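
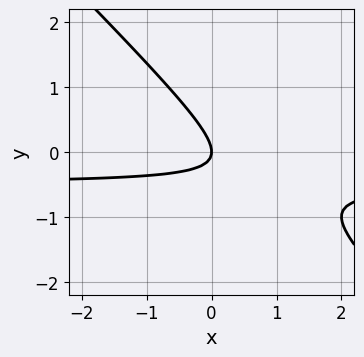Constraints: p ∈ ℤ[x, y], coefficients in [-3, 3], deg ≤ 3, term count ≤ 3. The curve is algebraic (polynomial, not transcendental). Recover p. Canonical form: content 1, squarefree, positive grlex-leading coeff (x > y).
(a) The degree is 2 — a generic line meets the curve in up to 2 points.
(b) Reading off the gridlines: it meets the y-axis at y = 0 (among the integer gridlines); one x-axis crossing is at x = 0.
(c) Fitting integer coefficients to these (and the overall shape) gives p.

2*x*y + 2*y^2 + x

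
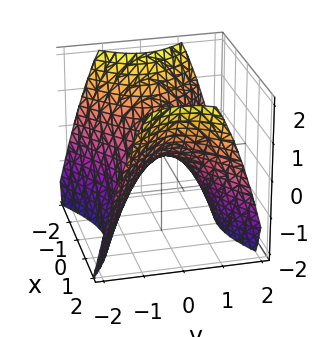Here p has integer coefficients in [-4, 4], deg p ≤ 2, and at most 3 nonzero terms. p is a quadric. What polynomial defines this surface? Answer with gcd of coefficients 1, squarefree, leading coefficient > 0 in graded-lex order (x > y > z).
2*x^2 - 3*y^2 - 3*z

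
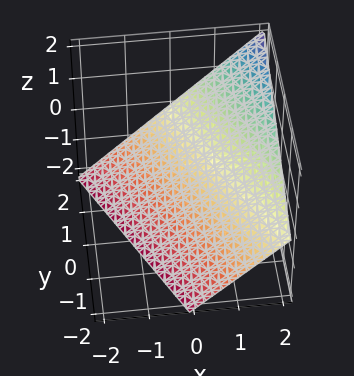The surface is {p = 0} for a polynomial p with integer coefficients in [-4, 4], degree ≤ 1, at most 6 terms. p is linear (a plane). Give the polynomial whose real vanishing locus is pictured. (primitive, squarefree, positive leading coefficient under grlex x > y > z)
1. The degree is 1 — the surface is flat (a plane).
2. Checking where it meets the axes: it crosses the x-axis at the gridline x = 1; one y-axis crossing is at y = 2.
3. Together with the visible shape, these determine p as stated. Check: (0, 0, -1) on the z-axis lies on the surface, and p(0, 0, -1) = 0. ✓

2*x + y - 2*z - 2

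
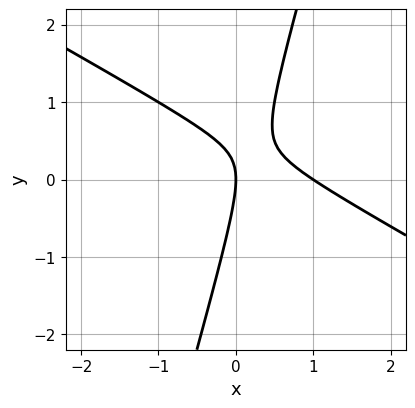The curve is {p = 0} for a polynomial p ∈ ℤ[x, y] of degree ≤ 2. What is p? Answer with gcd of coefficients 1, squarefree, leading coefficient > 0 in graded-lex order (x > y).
2*x^2 + 3*x*y - y^2 - 2*x

1. The degree is 2 — the shape is more complex than any degree-1 curve.
2. Observable constraints: among the integer gridlines, it crosses the x-axis at x ∈ {0, 1}; it meets the y-axis at y = 0 (among the integer gridlines).
3. Together with the visible shape, these determine p as stated.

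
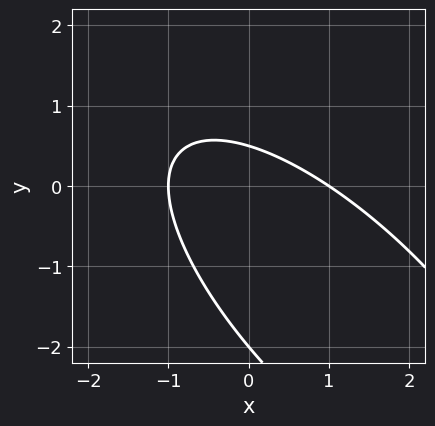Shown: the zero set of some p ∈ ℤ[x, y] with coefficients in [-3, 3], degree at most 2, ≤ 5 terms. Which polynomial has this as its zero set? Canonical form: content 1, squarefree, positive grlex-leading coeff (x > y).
2*x^2 + 3*x*y + 2*y^2 + 3*y - 2

1. Degree: no degree-1 curve has this shape, so deg p = 2.
2. Against the integer gridlines: it crosses the y-axis at the gridline y = -2; among the integer gridlines, it crosses the x-axis at x ∈ {-1, 1}.
3. Matching integer coefficients to the picture gives p.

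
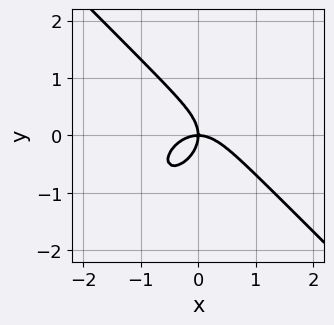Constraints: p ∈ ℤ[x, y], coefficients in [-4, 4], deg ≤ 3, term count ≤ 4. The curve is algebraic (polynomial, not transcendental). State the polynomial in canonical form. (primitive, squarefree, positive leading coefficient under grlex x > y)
(a) The degree is 3 — no degree-2 curve has this shape.
(b) Checking where it meets the axes: it meets the x-axis at x = 0 (among the integer gridlines); it meets the y-axis at y = 0 (among the integer gridlines).
(c) Matching integer coefficients to the picture gives p.

x^3 + y^3 + x*y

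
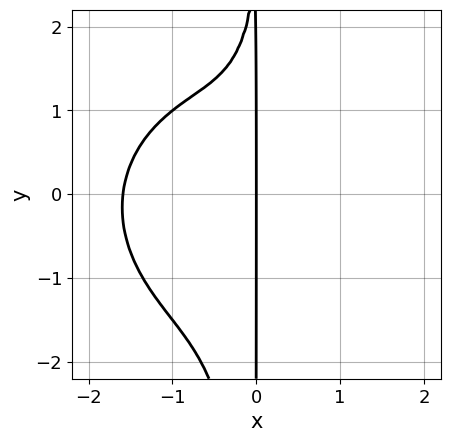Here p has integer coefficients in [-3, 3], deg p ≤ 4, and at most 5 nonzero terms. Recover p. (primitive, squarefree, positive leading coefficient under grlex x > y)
First, deg p = 4. The shape is more complex than any degree-3 curve.
Next, reading off the gridlines: it meets the x-axis at x = 0 (among the integer gridlines); the visible y-axis segment lies entirely on the curve.
Finally, solving for integer coefficients yields p as stated.

2*x^4 + 2*x^2*y^2 + 2*x^3 - x*y + 3*x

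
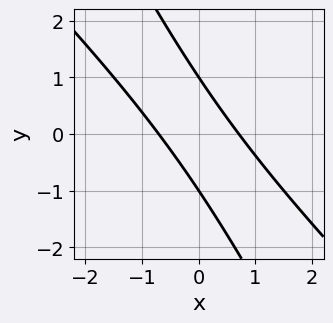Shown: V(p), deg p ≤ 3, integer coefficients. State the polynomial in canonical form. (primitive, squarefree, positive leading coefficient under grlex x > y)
The degree is 2 — a generic line meets the curve in up to 2 points.
From the visible intercepts: the y-axis gridline crossings are at y ∈ {-1, 1}.
Solving for integer coefficients yields p as stated.

2*x^2 + 3*x*y + y^2 - 1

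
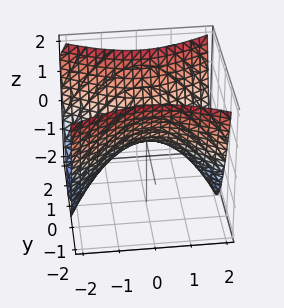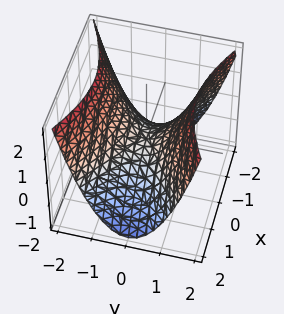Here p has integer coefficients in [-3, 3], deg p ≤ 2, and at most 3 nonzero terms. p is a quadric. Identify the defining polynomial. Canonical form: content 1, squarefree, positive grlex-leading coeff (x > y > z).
x^2 - 2*y^2 + 2*z

First, deg p = 2.
Next, symmetries: the x ↦ −x reflection is a symmetry, so x appears only in even powers; the y ↦ −y reflection is a symmetry, so y appears only in even powers.
Next, against the integer gridlines: it crosses the z-axis at the gridline z = 0; it meets the x-axis at x = 0 (among the integer gridlines); it crosses the y-axis at the gridline y = 0.
Finally, the integer polynomial consistent with all of this is the stated p.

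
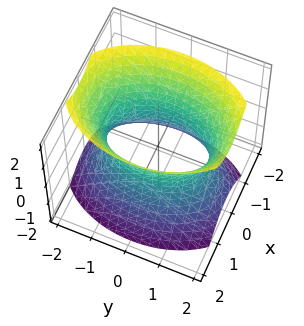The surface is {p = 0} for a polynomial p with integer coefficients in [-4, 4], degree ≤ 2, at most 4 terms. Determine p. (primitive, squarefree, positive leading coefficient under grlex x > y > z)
First, the degree is 2 — one connected sheet with a waist; a quadric.
Then, symmetries: the z ↦ −z reflection is a symmetry, so z appears only in even powers; mirror symmetry x ↦ −x ⇒ only even powers of x; mirror symmetry y ↦ −y ⇒ only even powers of y.
Then, against the integer gridlines: among the integer gridlines, it crosses the x-axis at x ∈ {-1, 1}; the surface avoids every integer z-axis point in the box.
Finally, fitting integer coefficients to these (and the overall shape) gives p.

2*x^2 + y^2 - z^2 - 2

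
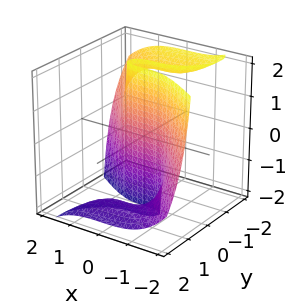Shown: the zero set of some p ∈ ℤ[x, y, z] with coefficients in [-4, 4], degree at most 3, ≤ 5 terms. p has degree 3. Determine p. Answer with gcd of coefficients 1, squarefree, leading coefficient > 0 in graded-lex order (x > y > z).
x^3 + 2*y^3 + 3*y^2*z + 3*y

First, the degree is 3 — a generic line meets the surface in up to 3 points.
Next, checking where it meets the axes: the visible z-axis segment lies entirely on the surface; one x-axis crossing is at x = 0; one y-axis crossing is at y = 0.
Finally, assembling these constraints gives the stated polynomial.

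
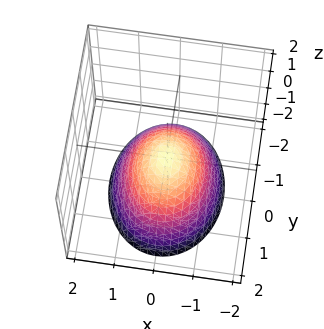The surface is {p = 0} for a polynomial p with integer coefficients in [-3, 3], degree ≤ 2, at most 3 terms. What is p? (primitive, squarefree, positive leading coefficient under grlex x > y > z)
3*x^2 + 2*y^2 + 3*z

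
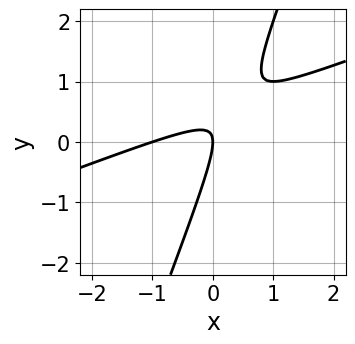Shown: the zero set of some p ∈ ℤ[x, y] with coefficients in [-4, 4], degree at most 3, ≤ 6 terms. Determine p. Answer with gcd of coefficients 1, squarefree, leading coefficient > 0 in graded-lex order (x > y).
First, deg p = 2.
Next, against the integer gridlines: among the integer gridlines, it crosses the x-axis at x ∈ {-1, 0}; it crosses the y-axis at the gridline y = 0.
Finally, these observations pin down the coefficients.

x^2 - 3*x*y + y^2 + x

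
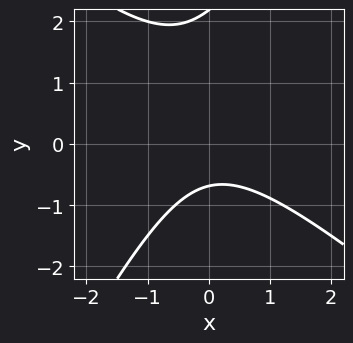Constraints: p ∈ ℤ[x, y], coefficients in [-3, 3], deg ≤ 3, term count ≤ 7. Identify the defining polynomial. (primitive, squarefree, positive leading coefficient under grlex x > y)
3*x^2 + 2*x*y - 2*y^2 + 3*y + 3

Degree: a generic line meets the curve in up to 2 points, so deg p = 2.
Checking where it meets the axes: no x-intercept at any integer in the box.
Fitting integer coefficients to these (and the overall shape) gives p.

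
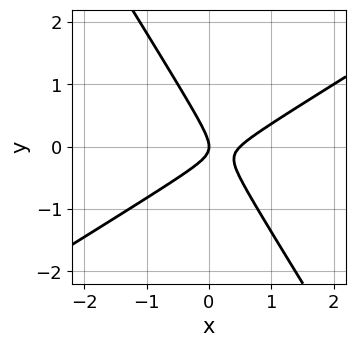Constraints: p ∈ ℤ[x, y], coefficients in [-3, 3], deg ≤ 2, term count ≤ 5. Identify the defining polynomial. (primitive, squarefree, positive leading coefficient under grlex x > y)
2*x^2 - 2*x*y - 2*y^2 - x

(a) The degree is 2 — a generic line meets the curve in up to 2 points.
(b) Checking where it meets the axes: it meets the y-axis at y = 0 (among the integer gridlines); it meets the x-axis at x = 0 (among the integer gridlines).
(c) Matching integer coefficients to the picture gives p.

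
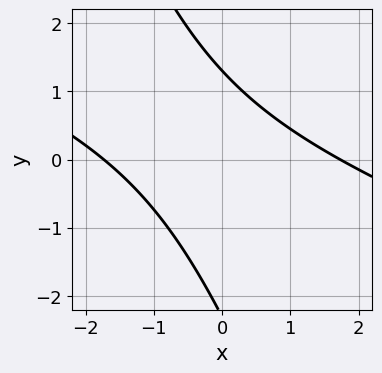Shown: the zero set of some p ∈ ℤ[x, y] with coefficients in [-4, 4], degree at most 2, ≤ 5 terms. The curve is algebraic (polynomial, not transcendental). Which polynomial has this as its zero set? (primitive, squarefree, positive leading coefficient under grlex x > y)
1. Degree: no degree-1 curve has this shape, so deg p = 2.
2. Putting this together gives p.

x^2 + 3*x*y + y^2 + y - 3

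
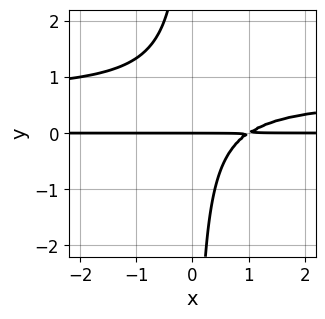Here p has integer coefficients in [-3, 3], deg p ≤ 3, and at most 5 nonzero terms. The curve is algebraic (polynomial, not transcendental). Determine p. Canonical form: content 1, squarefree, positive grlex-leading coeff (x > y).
3*x*y^2 - 2*x*y + 2*y

1. Degree: the shape is more complex than any degree-2 curve, so deg p = 3.
2. Checking where it meets the axes: every point of the x-axis in the box is on the curve; it crosses the y-axis at the gridline y = 0.
3. Fitting integer coefficients to these (and the overall shape) gives p.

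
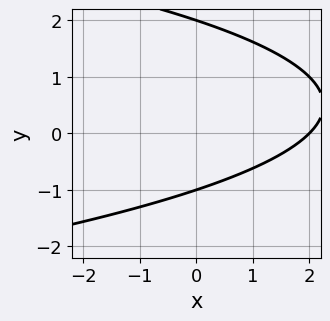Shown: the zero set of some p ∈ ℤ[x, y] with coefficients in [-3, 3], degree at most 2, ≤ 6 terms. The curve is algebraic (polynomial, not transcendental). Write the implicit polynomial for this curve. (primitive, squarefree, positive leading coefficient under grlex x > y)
1. The degree is 2 — the shape is more complex than any degree-1 curve.
2. Reading off the gridlines: one x-axis crossing is at x = 2; the y-axis gridline crossings are at y ∈ {-1, 2}.
3. Fitting integer coefficients to these (and the overall shape) gives p.

y^2 + x - y - 2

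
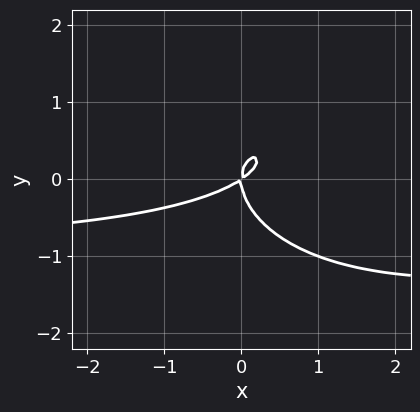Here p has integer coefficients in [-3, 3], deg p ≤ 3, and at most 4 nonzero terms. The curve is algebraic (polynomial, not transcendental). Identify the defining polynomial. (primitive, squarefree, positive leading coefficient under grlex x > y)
2*x^2*y + 3*y^3 + 2*x^2 - 3*x*y

1. Degree: a generic line meets the curve in up to 3 points, so deg p = 3.
2. Against the integer gridlines: one x-axis crossing is at x = 0; one y-axis crossing is at y = 0.
3. These observations pin down the coefficients.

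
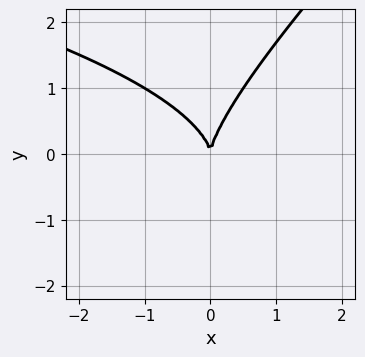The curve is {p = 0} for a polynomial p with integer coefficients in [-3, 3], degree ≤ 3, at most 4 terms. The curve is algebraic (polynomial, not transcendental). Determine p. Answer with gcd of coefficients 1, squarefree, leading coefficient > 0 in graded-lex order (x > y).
1. Degree: no degree-2 curve has this shape, so deg p = 3.
2. Reading off the gridlines: it crosses the x-axis at the gridline x = 0; it meets the y-axis at y = 0 (among the integer gridlines).
3. Solving for integer coefficients yields p as stated.

x*y^2 - y^3 + 2*x^2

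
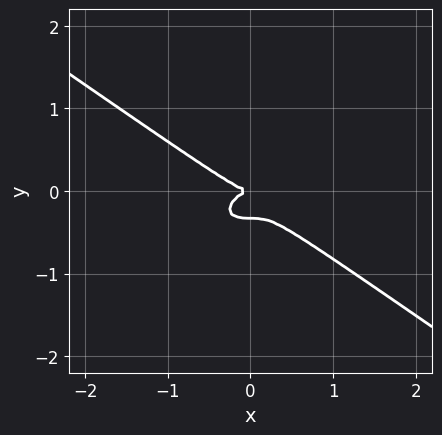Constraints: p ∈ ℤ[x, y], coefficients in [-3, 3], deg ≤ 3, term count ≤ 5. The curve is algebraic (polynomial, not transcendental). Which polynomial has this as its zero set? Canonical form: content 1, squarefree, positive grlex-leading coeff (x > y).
x^3 + 3*y^3 + y^2

The degree is 3 — the shape is more complex than any degree-2 curve.
Checking where it meets the axes: it meets the x-axis at x = 0 (among the integer gridlines); it crosses the y-axis at the gridline y = 0.
Together with the visible shape, these determine p as stated.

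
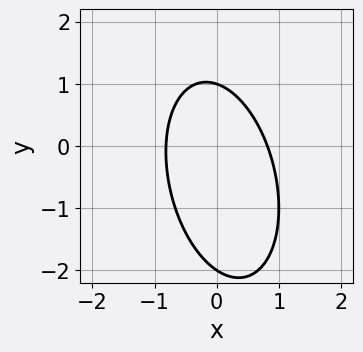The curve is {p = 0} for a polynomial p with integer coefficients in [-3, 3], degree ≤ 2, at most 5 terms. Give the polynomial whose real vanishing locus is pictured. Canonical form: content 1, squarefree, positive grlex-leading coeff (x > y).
First, deg p = 2. The shape is more complex than any degree-1 curve.
Next, against the integer gridlines: the y-axis gridline crossings are at y ∈ {-2, 1}.
Finally, assembling these constraints gives the stated polynomial.

3*x^2 + x*y + y^2 + y - 2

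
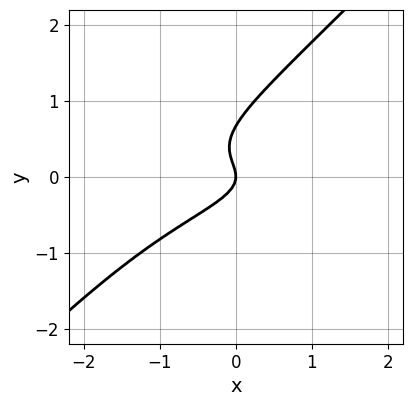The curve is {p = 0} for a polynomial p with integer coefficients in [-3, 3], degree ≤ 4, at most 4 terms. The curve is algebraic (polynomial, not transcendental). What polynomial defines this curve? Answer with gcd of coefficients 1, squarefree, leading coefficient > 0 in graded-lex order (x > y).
(a) The degree is 3 — no degree-2 curve has this shape.
(b) Checking where it meets the axes: one x-axis crossing is at x = 0; one y-axis crossing is at y = 0.
(c) The integer polynomial consistent with all of this is the stated p.

3*x*y^2 - 3*y^3 + 2*y^2 + x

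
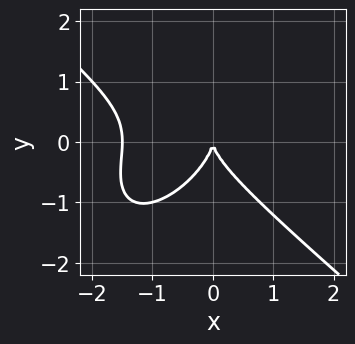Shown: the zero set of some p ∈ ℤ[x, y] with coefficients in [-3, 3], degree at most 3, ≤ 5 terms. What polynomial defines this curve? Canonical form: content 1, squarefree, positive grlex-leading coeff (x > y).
2*x^3 - x*y^2 + 2*y^3 + 3*x^2

First, degree: no degree-2 curve has this shape, so deg p = 3.
Then, observable constraints: it crosses the y-axis at the gridline y = 0; one x-axis crossing is at x = 0.
Finally, assembling these constraints gives the stated polynomial.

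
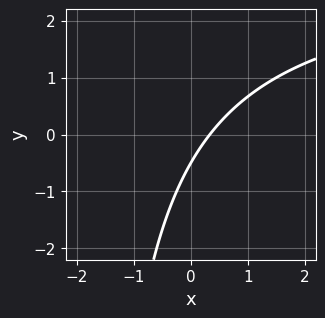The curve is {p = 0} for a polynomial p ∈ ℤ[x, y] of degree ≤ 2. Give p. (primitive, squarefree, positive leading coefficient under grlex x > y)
First, deg p = 2. No degree-1 curve has this shape.
Finally, solving for integer coefficients yields p as stated.

x*y - 3*x + 2*y + 1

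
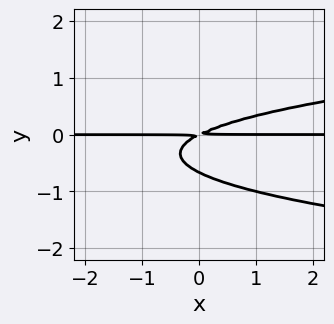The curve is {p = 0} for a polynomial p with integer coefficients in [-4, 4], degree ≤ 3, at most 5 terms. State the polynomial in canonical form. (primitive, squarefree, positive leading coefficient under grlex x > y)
3*y^3 - x*y + 2*y^2

(a) The degree is 3 — the shape is more complex than any degree-2 curve.
(b) Checking where it meets the axes: every point of the x-axis in the box is on the curve.
(c) These observations pin down the coefficients.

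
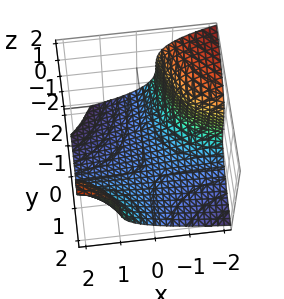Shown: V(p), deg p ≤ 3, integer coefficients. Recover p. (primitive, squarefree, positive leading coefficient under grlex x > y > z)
z^3 - 2*x*y + x + 3

deg p = 3. A generic line meets the surface in up to 3 points.
Against the integer gridlines: the surface avoids every integer y-axis point in the box; it misses every integer gridline on the x-axis.
Matching integer coefficients to the picture gives p.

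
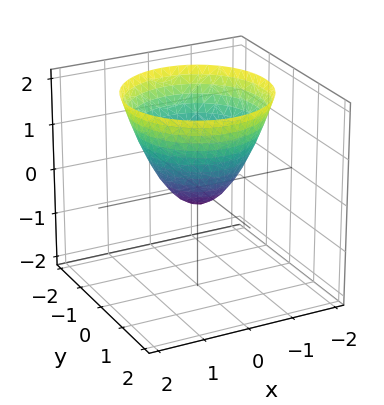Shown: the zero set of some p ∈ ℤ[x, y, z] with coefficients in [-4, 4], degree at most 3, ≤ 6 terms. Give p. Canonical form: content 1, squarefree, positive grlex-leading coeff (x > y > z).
3*x^2 + 3*y^2 - 3*z - 1

First, degree: no degree-1 surface has this shape, so deg p = 2.
Then, by symmetry, the surface is invariant under rotation about z: p = q(x² + y², z).
Then, observable constraints: a circular section at z = 1 has radius between 1 and 2.
Finally, solving for integer coefficients yields p as stated.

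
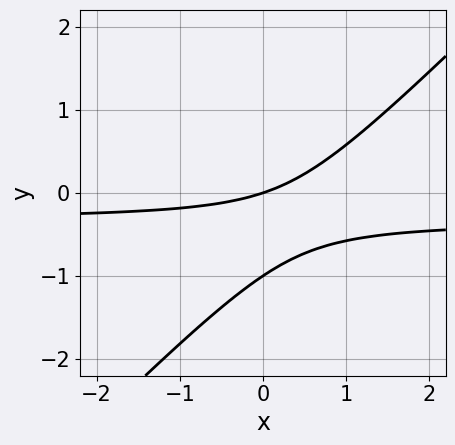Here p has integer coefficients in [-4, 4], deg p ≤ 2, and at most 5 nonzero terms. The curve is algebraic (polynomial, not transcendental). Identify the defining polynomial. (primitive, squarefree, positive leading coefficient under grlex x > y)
3*x*y - 3*y^2 + x - 3*y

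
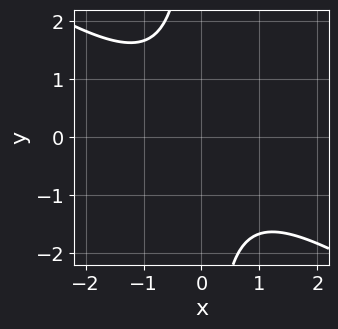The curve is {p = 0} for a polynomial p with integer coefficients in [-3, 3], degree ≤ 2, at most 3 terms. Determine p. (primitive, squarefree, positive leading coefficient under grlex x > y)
1. deg p = 2. The shape is more complex than any degree-1 curve.
2. From the visible intercepts: the curve avoids every integer x-axis point in the box; no y-intercept at any integer in the box.
3. Putting this together gives p.

2*x^2 + 3*x*y + 3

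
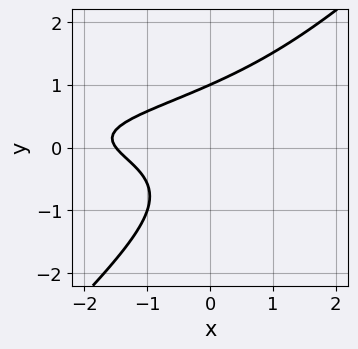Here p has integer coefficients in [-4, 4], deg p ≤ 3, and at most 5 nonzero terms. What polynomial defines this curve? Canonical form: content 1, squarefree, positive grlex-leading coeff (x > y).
3*x*y^2 - 3*y^3 - x*y + 2*x + 3

deg p = 3. A generic line meets the curve in up to 3 points.
Observable constraints: one y-axis crossing is at y = 1.
These observations pin down the coefficients.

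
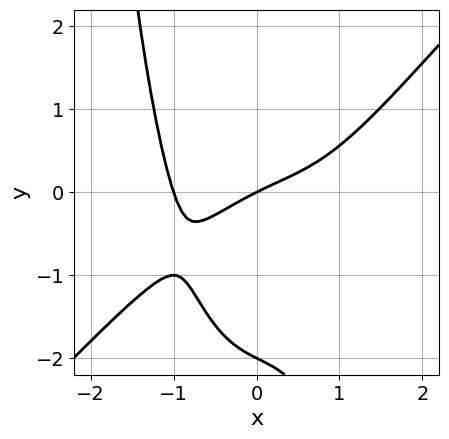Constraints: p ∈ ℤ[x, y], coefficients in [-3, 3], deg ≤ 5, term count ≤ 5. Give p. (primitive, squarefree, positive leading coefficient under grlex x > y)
x^4 - x^3*y - y^2 + x - 2*y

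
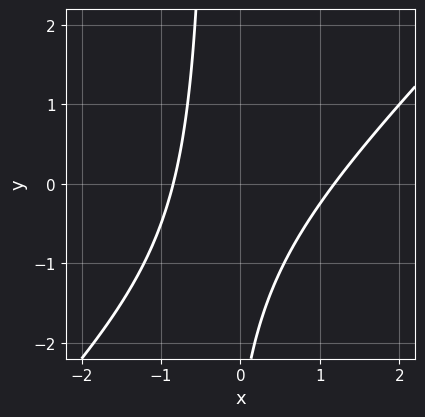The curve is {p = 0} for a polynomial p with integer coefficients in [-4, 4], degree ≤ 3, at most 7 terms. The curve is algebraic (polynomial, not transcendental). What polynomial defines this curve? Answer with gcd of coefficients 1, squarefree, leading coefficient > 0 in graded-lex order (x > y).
3*x^2 - 3*x*y - x - y - 3

(a) deg p = 2. The shape is more complex than any degree-1 curve.
(b) From the visible intercepts: no y-intercept at any integer in the box.
(c) Matching integer coefficients to the picture gives p.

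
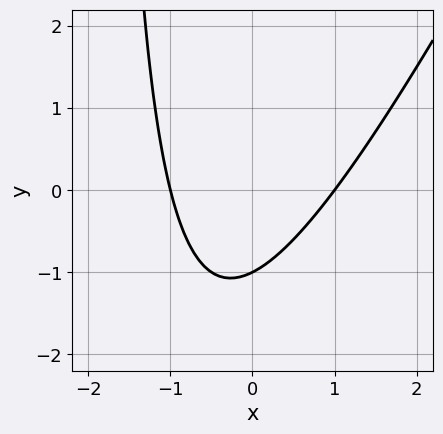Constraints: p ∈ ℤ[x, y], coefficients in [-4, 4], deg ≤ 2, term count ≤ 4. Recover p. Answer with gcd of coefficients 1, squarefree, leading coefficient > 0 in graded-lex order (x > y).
2*x^2 - x*y - 2*y - 2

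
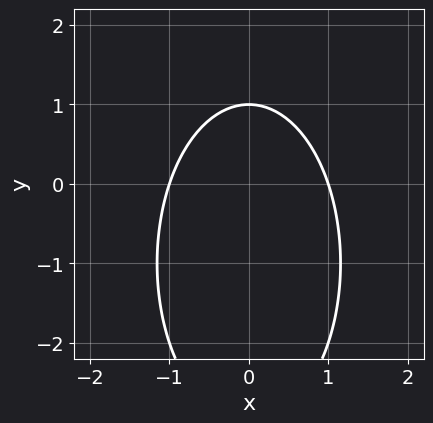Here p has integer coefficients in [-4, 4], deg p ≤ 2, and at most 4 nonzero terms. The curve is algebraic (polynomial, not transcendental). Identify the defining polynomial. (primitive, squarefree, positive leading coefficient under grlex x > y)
The degree is 2 — the shape is more complex than any degree-1 curve.
Symmetries: it's symmetric under x → −x, forcing even powers of x.
Observable constraints: the x-axis gridline crossings are at x ∈ {-1, 1}; it crosses the y-axis at the gridline y = 1.
Fitting integer coefficients to these (and the overall shape) gives p.

3*x^2 + y^2 + 2*y - 3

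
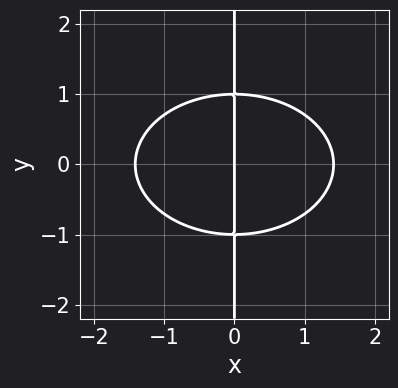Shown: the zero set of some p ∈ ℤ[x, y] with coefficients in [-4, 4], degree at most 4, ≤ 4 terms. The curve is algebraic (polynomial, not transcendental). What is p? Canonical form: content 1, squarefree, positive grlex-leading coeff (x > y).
x^3 + 2*x*y^2 - 2*x

1. The degree is 3 — the shape is more complex than any degree-2 curve.
2. Symmetries: mirror symmetry y ↦ −y ⇒ only even powers of y.
3. Against the integer gridlines: the visible y-axis segment lies entirely on the curve; it crosses the x-axis at the gridline x = 0.
4. Assembling these constraints gives the stated polynomial.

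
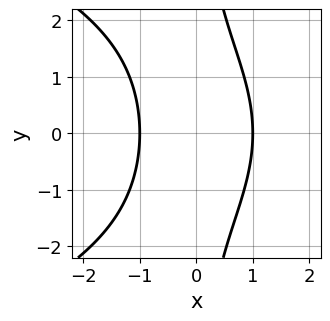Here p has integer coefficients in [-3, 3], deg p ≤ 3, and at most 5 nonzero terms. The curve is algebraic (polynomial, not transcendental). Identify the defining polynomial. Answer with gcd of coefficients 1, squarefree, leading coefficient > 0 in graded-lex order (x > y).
x*y^2 + 3*x^2 - 3

1. Degree: a generic line meets the curve in up to 3 points, so deg p = 3.
2. Symmetries: it's symmetric under y → −y, forcing even powers of y.
3. Reading off the gridlines: among the integer gridlines, it crosses the x-axis at x ∈ {-1, 1}; the curve avoids every integer y-axis point in the box.
4. Assembling these constraints gives the stated polynomial.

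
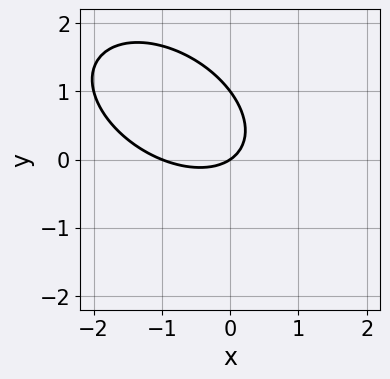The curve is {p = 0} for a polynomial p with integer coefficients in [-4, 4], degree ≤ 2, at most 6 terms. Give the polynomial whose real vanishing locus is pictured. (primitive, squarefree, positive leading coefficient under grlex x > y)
1. Degree: the shape is more complex than any degree-1 curve, so deg p = 2.
2. Checking where it meets the axes: among the integer gridlines, it crosses the x-axis at x ∈ {-1, 0}; the y-axis gridline crossings are at y ∈ {0, 1}.
3. Together with the visible shape, these determine p as stated.

2*x^2 + 2*x*y + 3*y^2 + 2*x - 3*y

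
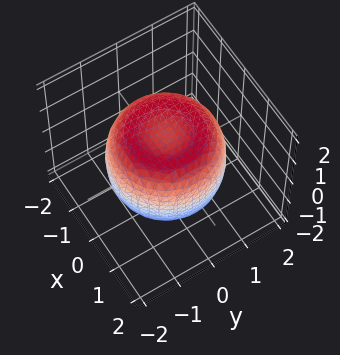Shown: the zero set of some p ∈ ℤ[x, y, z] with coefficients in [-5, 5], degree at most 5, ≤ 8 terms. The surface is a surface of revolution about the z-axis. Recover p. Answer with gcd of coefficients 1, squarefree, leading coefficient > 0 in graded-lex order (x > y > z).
First, deg p = 4. The shape is more complex than any degree-3 surface.
Then, by symmetry, every cross-section ⟂ z is a circle, so x, y appear only via x² + y².
Next, checking where it meets the axes: the z-axis gridline crossings are at z ∈ {-1, 1}; a circular section at z = -1 has radius between 1 and 2.
Finally, solving for integer coefficients yields p as stated.

2*x^4 + 4*x^2*y^2 + 2*y^4 - 3*x^2 - 3*y^2 + 3*z^2 - 3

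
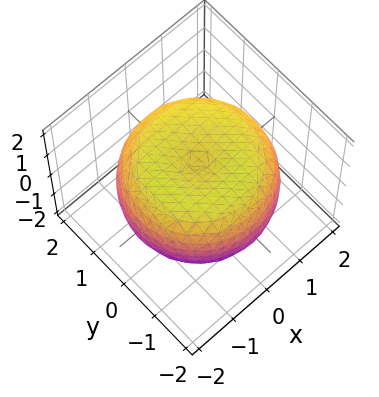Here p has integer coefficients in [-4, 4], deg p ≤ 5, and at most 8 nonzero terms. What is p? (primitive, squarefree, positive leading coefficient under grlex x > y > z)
1. Degree: the shape is more complex than any degree-3 surface, so deg p = 4.
2. By symmetry, every cross-section ⟂ z is a circle, so x, y appear only via x² + y².
3. Checking where it meets the axes: a circular section at z = -1 has radius between 1 and 2; among the integer gridlines, it crosses the z-axis at z ∈ {-1, 1}.
4. Solving for integer coefficients yields p as stated.

x^4 + 2*x^2*y^2 + y^4 - 2*x^2 - 2*y^2 + 3*z^2 - 3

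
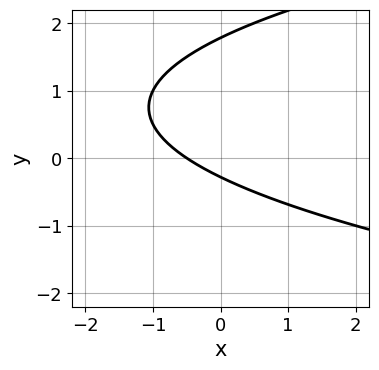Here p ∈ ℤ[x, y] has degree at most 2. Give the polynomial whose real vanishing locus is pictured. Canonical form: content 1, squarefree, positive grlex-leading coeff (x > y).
2*y^2 - 2*x - 3*y - 1

1. deg p = 2. The shape is more complex than any degree-1 curve.
2. Solving for integer coefficients yields p as stated.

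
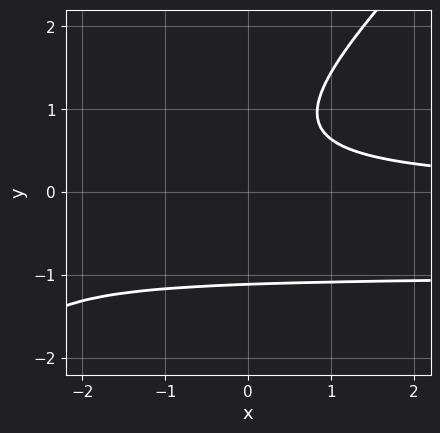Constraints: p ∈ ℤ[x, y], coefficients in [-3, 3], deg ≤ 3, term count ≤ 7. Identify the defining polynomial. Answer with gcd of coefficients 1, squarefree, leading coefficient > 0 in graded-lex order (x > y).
3*x*y^2 - 3*y^3 + 3*x*y + y - 3

First, the degree is 3 — the shape is more complex than any degree-2 curve.
Then, against the integer gridlines: the curve avoids every integer x-axis point in the box.
Finally, putting this together gives p.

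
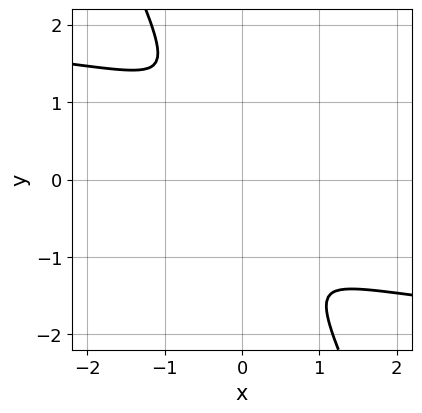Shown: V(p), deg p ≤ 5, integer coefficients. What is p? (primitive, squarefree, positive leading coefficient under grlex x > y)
2*x*y^3 + y^4 + 2*x^2

The degree is 4 — a generic line meets the curve in up to 4 points.
Matching integer coefficients to the picture gives p.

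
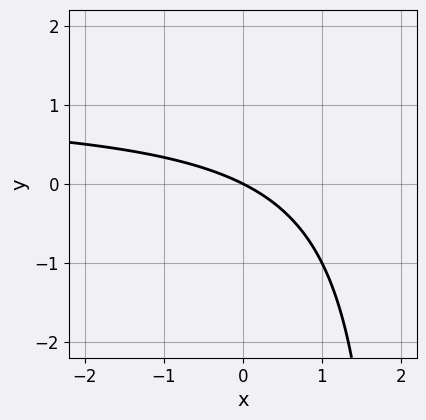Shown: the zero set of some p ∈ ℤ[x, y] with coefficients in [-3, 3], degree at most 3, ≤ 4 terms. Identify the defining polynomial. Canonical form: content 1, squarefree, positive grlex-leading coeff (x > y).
x*y - x - 2*y

First, degree: the shape is more complex than any degree-1 curve, so deg p = 2.
Next, from the axis intercepts and sections: it meets the y-axis at y = 0 (among the integer gridlines); it meets the x-axis at x = 0 (among the integer gridlines).
Finally, fitting integer coefficients to these (and the overall shape) gives p.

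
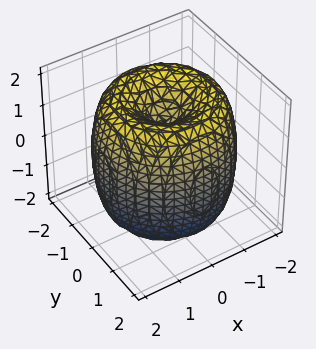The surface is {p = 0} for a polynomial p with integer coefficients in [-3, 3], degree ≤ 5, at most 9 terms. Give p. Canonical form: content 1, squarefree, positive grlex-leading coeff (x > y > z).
x^4 + 2*x^2*y^2 + y^4 - 3*x^2 - 3*y^2 + z^2 - 1

deg p = 4. A generic line meets the surface in up to 4 points.
Symmetries: rotational symmetry about the z-axis ⇒ p depends on x, y only through x² + y².
Against the integer gridlines: a circular section at z = -1 has radius between 1 and 2; the z-axis gridline crossings are at z ∈ {-1, 1}.
Matching integer coefficients to the picture gives p.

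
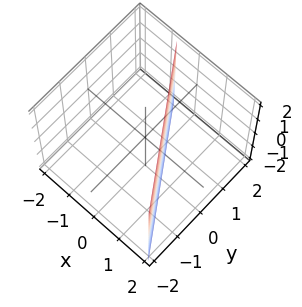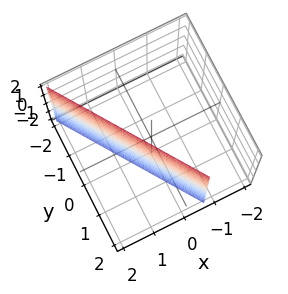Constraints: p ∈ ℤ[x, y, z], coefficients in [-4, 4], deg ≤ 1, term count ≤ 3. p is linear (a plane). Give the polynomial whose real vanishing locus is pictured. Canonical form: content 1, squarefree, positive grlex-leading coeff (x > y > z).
3*x + 2*y - 2

1. Degree: the surface is flat (a plane), so deg p = 1.
2. From the visible intercepts: it meets the y-axis at y = 1 (among the integer gridlines); the surface avoids every integer z-axis point in the box.
3. Together with the visible shape, these determine p as stated.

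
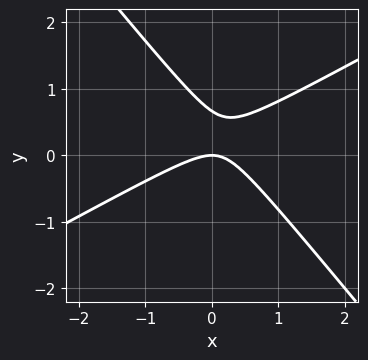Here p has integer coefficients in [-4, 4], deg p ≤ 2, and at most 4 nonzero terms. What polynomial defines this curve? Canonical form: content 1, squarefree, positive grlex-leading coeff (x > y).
2*x^2 - 2*x*y - 3*y^2 + 2*y

First, deg p = 2.
Then, reading off the gridlines: it meets the x-axis at x = 0 (among the integer gridlines); it crosses the y-axis at the gridline y = 0.
Finally, together with the visible shape, these determine p as stated.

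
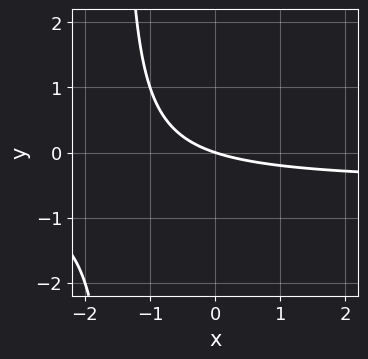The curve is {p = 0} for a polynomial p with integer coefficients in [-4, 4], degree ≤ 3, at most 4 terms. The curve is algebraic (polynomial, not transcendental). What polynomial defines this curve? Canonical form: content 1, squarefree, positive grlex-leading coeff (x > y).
2*x*y + x + 3*y

(a) Degree: a generic line meets the curve in up to 2 points, so deg p = 2.
(b) Against the integer gridlines: it meets the y-axis at y = 0 (among the integer gridlines); it crosses the x-axis at the gridline x = 0.
(c) Assembling these constraints gives the stated polynomial.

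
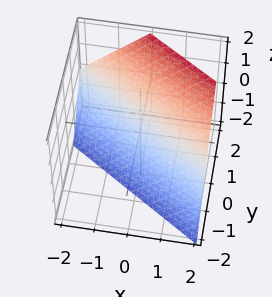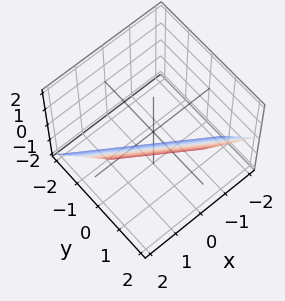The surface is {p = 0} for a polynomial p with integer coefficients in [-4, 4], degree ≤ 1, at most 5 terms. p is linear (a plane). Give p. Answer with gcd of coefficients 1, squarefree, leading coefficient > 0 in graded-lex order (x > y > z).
The degree is 1 — the surface is flat (a plane).
Reading off the gridlines: it crosses the x-axis at the gridline x = 1; it crosses the z-axis at the gridline z = -1.
Solving for integer coefficients yields p as stated.

2*x + 3*y - 2*z - 2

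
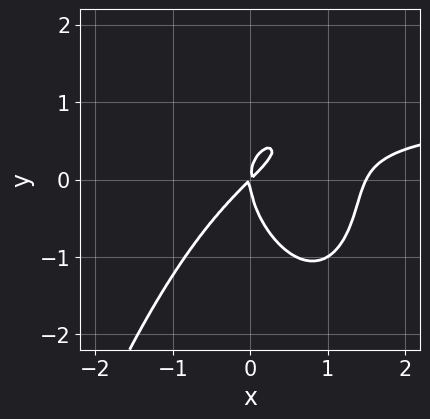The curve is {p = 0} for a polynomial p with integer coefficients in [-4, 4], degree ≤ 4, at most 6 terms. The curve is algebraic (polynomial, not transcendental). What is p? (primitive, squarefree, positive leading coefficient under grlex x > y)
2*x^3*y - 2*x^3 + 2*y^3 + 3*x^2 - 3*x*y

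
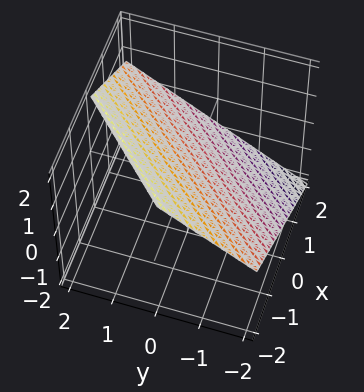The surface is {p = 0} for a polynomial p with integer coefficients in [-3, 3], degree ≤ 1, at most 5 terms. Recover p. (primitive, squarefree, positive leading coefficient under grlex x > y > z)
2*x - 2*y + 3*z - 2

(a) Degree: the surface is flat (a plane), so deg p = 1.
(b) Observable constraints: one y-axis crossing is at y = -1; it crosses the x-axis at the gridline x = 1.
(c) These observations pin down the coefficients.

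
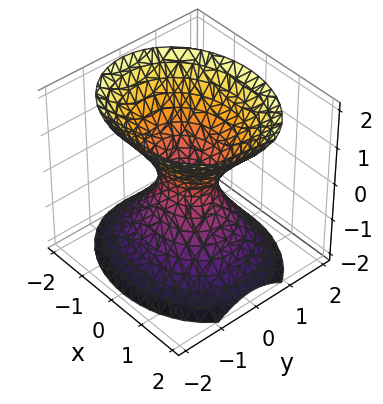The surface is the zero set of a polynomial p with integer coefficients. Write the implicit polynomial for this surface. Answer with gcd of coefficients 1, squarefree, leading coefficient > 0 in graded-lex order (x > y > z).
First, the degree is 2 — one connected sheet with a waist; a quadric.
Next, symmetries: the x ↦ −x reflection is a symmetry, so x appears only in even powers; it's symmetric under y → −y, forcing even powers of y; mirror symmetry z ↦ −z ⇒ only even powers of z.
Then, observable constraints: it misses every integer gridline on the z-axis.
Finally, putting this together gives p.

2*x^2 + 3*y^2 - 2*z^2 - 1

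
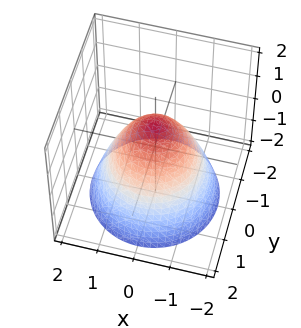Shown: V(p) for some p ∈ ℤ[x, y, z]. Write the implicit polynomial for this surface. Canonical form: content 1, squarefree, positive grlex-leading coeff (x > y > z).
x^2 + y^2 + z - 1

1. Degree: the shape is more complex than any degree-1 surface, so deg p = 2.
2. By symmetry, every cross-section ⟂ z is a circle, so x, y appear only via x² + y².
3. Checking where it meets the axes: a circular section at z = -1 has radius between 1 and 2; the x-axis gridline crossings are at x ∈ {-1, 1}; one z-axis crossing is at z = 1.
4. Together with the visible shape, these determine p as stated.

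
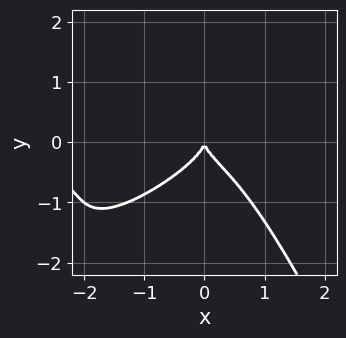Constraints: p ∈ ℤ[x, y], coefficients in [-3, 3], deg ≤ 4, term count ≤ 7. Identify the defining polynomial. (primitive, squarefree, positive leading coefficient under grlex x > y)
1. deg p = 4. A generic line meets the curve in up to 4 points.
2. Reading off the gridlines: it meets the x-axis at x = 0 (among the integer gridlines); it meets the y-axis at y = 0 (among the integer gridlines).
3. Matching integer coefficients to the picture gives p.

2*x^3*y - 3*x^2*y^2 + y^4 - 3*y^3 - 2*x^2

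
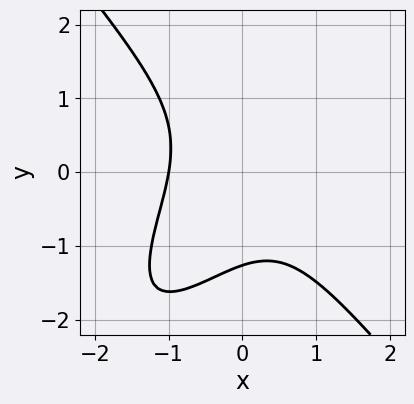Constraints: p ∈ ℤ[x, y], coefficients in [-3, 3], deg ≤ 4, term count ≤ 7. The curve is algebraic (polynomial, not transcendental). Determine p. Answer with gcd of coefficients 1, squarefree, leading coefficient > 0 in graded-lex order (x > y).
First, deg p = 3. No degree-2 curve has this shape.
Then, from the axis intercepts and sections: one x-axis crossing is at x = -1.
Finally, these observations pin down the coefficients.

2*x^3 - x^2*y - x*y^2 + y^3 + 2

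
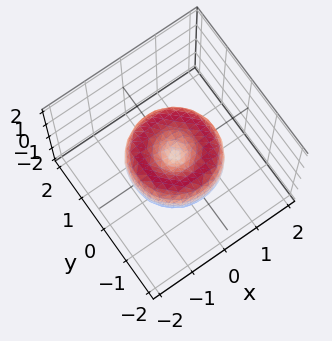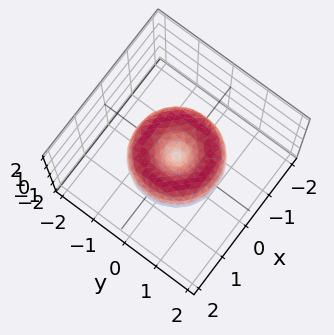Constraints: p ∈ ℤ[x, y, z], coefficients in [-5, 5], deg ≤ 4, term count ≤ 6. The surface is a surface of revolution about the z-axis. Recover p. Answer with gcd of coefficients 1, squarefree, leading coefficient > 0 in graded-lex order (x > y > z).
2*x^4 + 4*x^2*y^2 + 2*y^4 - 3*x^2 - 3*y^2 + 2*z^2

(a) Degree: no degree-3 surface has this shape, so deg p = 4.
(b) Symmetries: rotational symmetry about the z-axis ⇒ p depends on x, y only through x² + y².
(c) Checking where it meets the axes: one y-axis crossing is at y = 0; it crosses the x-axis at the gridline x = 0; it meets the z-axis at z = 0 (among the integer gridlines).
(d) Putting this together gives p.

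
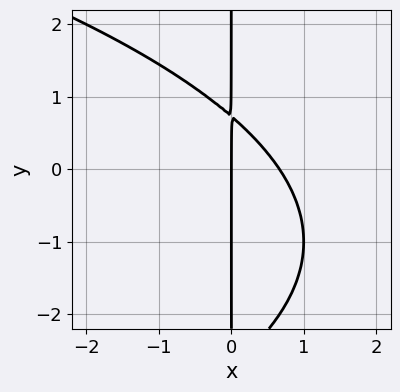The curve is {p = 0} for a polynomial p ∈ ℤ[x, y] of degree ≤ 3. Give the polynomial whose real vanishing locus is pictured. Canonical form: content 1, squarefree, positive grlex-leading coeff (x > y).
x*y^2 + 3*x^2 + 2*x*y - 2*x

1. deg p = 3. No degree-2 curve has this shape.
2. Checking where it meets the axes: every point of the y-axis in the box is on the curve; one x-axis crossing is at x = 0.
3. The integer polynomial consistent with all of this is the stated p.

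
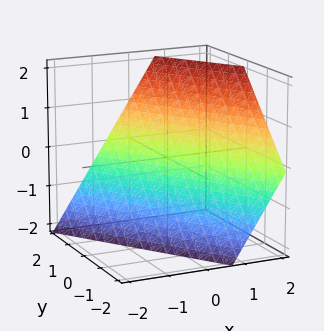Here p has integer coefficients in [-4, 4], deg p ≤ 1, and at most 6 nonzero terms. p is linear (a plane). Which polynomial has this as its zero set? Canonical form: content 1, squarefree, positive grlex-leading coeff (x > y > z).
3*x + 2*y - 2*z - 2

(a) The degree is 1 — the surface is flat (a plane).
(b) Checking where it meets the axes: one y-axis crossing is at y = 1; it crosses the z-axis at the gridline z = -1.
(c) Fitting integer coefficients to these (and the overall shape) gives p.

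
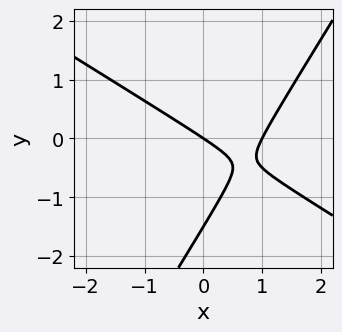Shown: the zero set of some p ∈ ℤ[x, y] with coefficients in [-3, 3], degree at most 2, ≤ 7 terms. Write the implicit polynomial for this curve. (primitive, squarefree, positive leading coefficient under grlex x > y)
2*x^2 + 2*x*y - 2*y^2 - 2*x - 3*y

1. The degree is 2 — no degree-1 curve has this shape.
2. Observable constraints: one y-axis crossing is at y = 0; the x-axis gridline crossings are at x ∈ {0, 1}.
3. The integer polynomial consistent with all of this is the stated p.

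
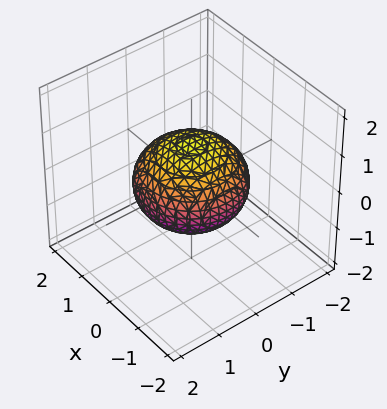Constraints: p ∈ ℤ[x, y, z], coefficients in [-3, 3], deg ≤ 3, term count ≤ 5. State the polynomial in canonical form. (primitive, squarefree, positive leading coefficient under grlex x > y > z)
1. The degree is 2 — bounded and convex; a quadric.
2. Symmetries: it's symmetric under z → −z, forcing even powers of z; the surface is invariant under rotation about z: p = q(x² + y², z).
3. From the axis intercepts and sections: a circular section at z = 0 has radius between 1 and 2; among the integer gridlines, it crosses the z-axis at z ∈ {-1, 1}.
4. Solving for integer coefficients yields p as stated.

2*x^2 + 2*y^2 + 3*z^2 - 3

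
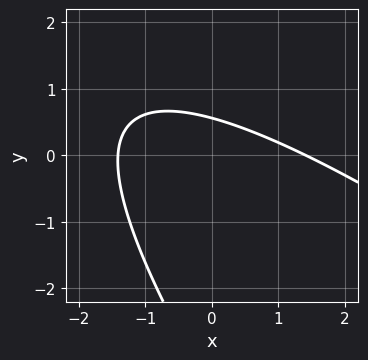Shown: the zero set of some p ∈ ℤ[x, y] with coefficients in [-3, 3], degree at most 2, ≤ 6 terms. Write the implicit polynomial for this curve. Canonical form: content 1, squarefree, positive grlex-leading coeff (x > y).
x^2 + 2*x*y + y^2 + 3*y - 2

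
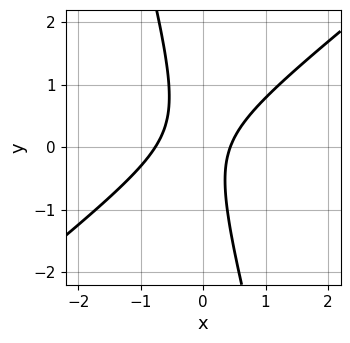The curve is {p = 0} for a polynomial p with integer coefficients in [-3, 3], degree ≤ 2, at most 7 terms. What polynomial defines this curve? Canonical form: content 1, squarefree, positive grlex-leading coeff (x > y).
3*x^2 - 3*x*y - y^2 + x - 1

First, the degree is 2 — a generic line meets the curve in up to 2 points.
Next, reading off the gridlines: the curve avoids every integer y-axis point in the box.
Finally, fitting integer coefficients to these (and the overall shape) gives p.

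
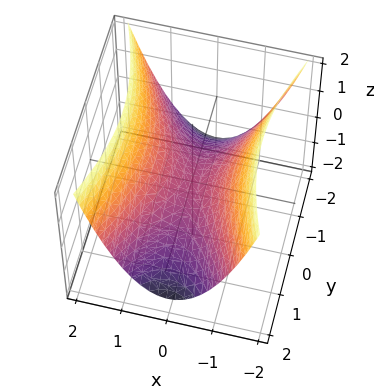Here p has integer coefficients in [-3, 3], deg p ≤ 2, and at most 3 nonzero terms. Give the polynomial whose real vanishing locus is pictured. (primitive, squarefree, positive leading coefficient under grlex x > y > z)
3*x^2 - y^2 - 3*z

(a) deg p = 2. A hyperbolic paraboloid; a quadric.
(b) Symmetries: it's symmetric under y → −y, forcing even powers of y; mirror symmetry x ↦ −x ⇒ only even powers of x.
(c) From the axis intercepts and sections: it crosses the z-axis at the gridline z = 0; it crosses the x-axis at the gridline x = 0; one y-axis crossing is at y = 0.
(d) The integer polynomial consistent with all of this is the stated p.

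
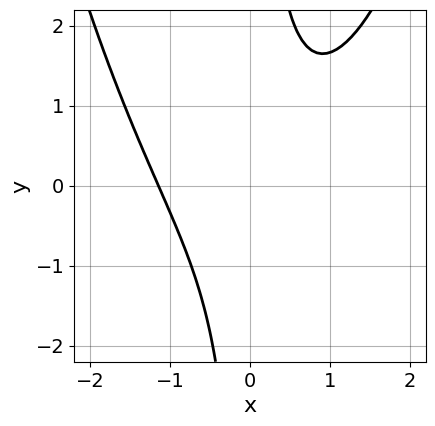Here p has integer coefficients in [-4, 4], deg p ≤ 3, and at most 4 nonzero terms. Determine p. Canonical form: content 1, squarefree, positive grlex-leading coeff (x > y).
1. deg p = 3. The shape is more complex than any degree-2 curve.
2. Reading off the gridlines: it misses every integer gridline on the y-axis.
3. Fitting integer coefficients to these (and the overall shape) gives p.

2*x^3 - 3*x*y + 3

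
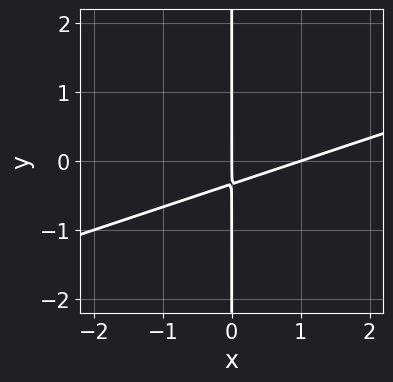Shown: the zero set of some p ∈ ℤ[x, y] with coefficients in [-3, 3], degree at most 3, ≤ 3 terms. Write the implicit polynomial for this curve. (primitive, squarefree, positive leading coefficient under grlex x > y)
The degree is 2 — no degree-1 curve has this shape.
Observable constraints: every point of the y-axis in the box is on the curve; the x-axis gridline crossings are at x ∈ {0, 1}.
Assembling these constraints gives the stated polynomial.

x^2 - 3*x*y - x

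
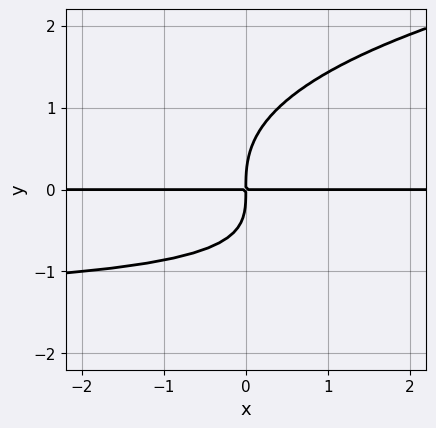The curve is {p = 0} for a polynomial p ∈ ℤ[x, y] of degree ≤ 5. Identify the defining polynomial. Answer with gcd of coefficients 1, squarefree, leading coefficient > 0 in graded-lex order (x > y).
The degree is 4 — the shape is more complex than any degree-3 curve.
Against the integer gridlines: every point of the x-axis in the box is on the curve.
Matching integer coefficients to the picture gives p.

2*y^4 - 2*x*y^2 - 3*x*y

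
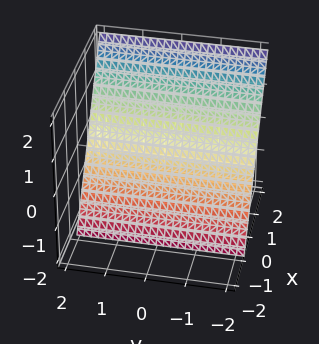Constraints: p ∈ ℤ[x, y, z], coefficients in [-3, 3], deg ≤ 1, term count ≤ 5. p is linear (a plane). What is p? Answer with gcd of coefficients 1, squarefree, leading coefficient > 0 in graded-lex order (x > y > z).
3*x - 2*z - 2

Degree: the surface is flat (a plane), so deg p = 1.
Against the integer gridlines: the surface avoids every integer y-axis point in the box; one z-axis crossing is at z = -1.
Together with the visible shape, these determine p as stated.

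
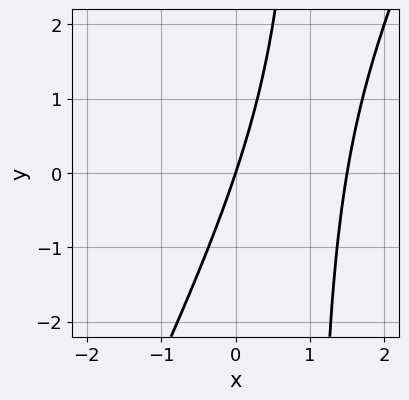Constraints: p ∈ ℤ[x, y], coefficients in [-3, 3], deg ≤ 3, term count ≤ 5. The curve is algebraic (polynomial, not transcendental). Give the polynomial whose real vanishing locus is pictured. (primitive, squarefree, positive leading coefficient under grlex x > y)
2*x^2 - x*y - 3*x + y

First, degree: the shape is more complex than any degree-1 curve, so deg p = 2.
Then, checking where it meets the axes: it crosses the y-axis at the gridline y = 0; it crosses the x-axis at the gridline x = 0.
Finally, putting this together gives p.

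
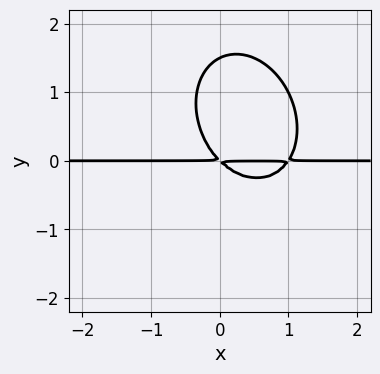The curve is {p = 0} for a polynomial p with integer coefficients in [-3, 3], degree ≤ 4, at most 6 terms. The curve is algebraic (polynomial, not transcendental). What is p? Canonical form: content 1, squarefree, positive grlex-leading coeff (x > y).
3*x^2*y + x*y^2 + 2*y^3 - 3*x*y - 3*y^2

Degree: no degree-2 curve has this shape, so deg p = 3.
Checking where it meets the axes: the visible x-axis segment lies entirely on the curve.
Solving for integer coefficients yields p as stated.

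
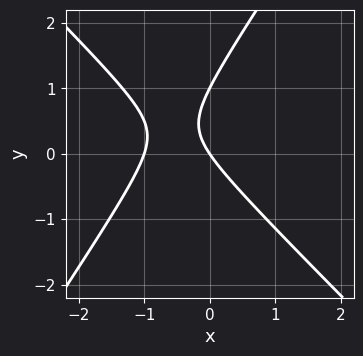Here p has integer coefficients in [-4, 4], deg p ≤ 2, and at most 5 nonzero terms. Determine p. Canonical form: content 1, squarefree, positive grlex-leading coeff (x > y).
3*x^2 + x*y - 2*y^2 + 3*x + 2*y

First, the degree is 2 — a generic line meets the curve in up to 2 points.
Next, reading off the gridlines: the y-axis gridline crossings are at y ∈ {0, 1}; the x-axis gridline crossings are at x ∈ {-1, 0}.
Finally, matching integer coefficients to the picture gives p.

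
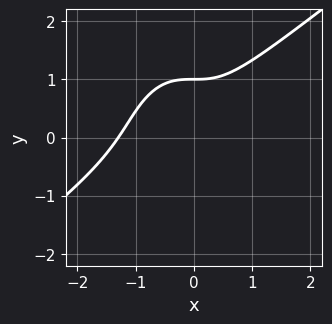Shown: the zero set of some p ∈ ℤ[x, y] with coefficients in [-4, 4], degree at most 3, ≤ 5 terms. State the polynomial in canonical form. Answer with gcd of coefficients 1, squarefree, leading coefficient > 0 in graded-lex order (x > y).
2*x^3 - 2*x^2*y - y^3 + 2*x^2 + 1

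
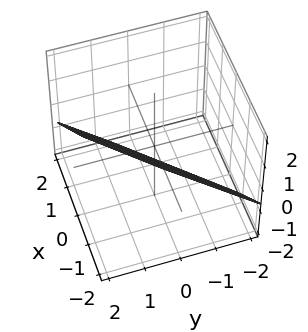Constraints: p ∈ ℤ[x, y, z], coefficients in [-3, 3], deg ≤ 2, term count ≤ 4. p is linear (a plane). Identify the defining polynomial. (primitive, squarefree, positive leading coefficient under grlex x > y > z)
(a) deg p = 1. Every cross-section is a straight line — this is a plane.
(b) Solving for integer coefficients yields p as stated.

3*x - 3*y + 3*z + 2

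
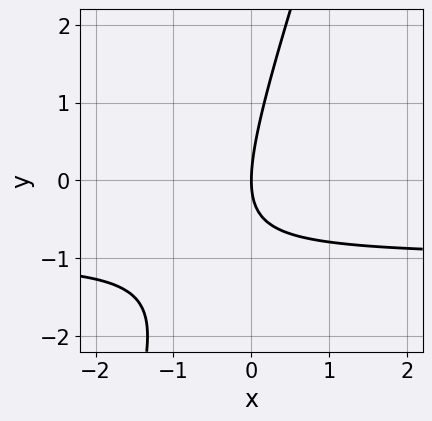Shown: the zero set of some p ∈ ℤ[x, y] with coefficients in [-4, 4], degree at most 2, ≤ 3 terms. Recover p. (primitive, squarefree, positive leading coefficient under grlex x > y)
1. The degree is 2 — no degree-1 curve has this shape.
2. From the axis intercepts and sections: it meets the y-axis at y = 0 (among the integer gridlines); it crosses the x-axis at the gridline x = 0.
3. Solving for integer coefficients yields p as stated.

3*x*y - y^2 + 3*x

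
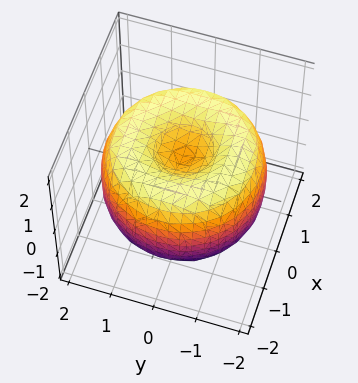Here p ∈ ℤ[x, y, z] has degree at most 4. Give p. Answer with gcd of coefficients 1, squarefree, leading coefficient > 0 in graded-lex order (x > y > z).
x^4 + 2*x^2*y^2 + y^4 - 3*x^2 - 3*y^2 + 2*z^2 - 1

The degree is 4 — no degree-3 surface has this shape.
Symmetries: every cross-section ⟂ z is a circle, so x, y appear only via x² + y².
From the visible intercepts: a circular section at z = 1 has radius between 0 and 1.
Matching integer coefficients to the picture gives p.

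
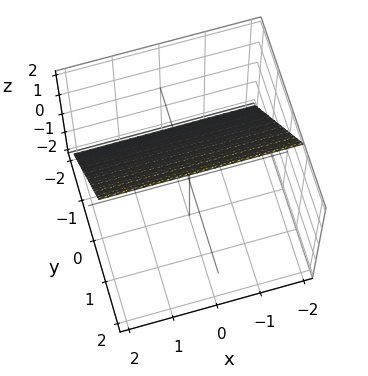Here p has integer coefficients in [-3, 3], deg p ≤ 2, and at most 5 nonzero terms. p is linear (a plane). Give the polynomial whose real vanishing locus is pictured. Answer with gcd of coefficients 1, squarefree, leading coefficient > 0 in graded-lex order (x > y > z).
First, the degree is 1 — the surface is flat (a plane).
Next, observable constraints: it misses every integer gridline on the x-axis; it meets the z-axis at z = 1 (among the integer gridlines).
Finally, solving for integer coefficients yields p as stated.

3*y - 2*z + 2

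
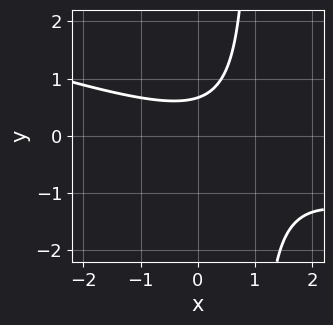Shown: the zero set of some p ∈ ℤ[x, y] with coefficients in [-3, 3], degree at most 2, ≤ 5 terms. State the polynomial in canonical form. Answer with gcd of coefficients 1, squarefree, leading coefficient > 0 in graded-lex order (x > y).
1. The degree is 2 — no degree-1 curve has this shape.
2. Against the integer gridlines: no x-intercept at any integer in the box.
3. The integer polynomial consistent with all of this is the stated p.

x^2 + 3*x*y - x - 3*y + 2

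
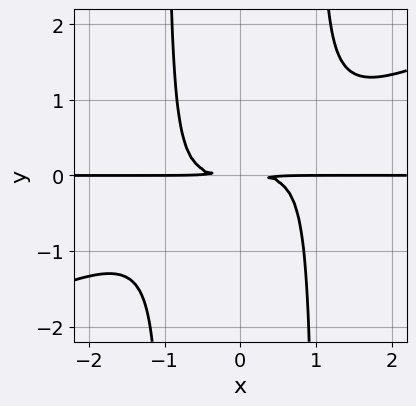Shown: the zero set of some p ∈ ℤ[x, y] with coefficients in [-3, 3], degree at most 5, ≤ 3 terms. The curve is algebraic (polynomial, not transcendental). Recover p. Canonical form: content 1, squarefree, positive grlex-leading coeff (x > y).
First, degree: no degree-3 curve has this shape, so deg p = 4.
Then, against the integer gridlines: every point of the x-axis in the box is on the curve.
Finally, assembling these constraints gives the stated polynomial.

x^3*y - 2*x^2*y^2 + 2*y^2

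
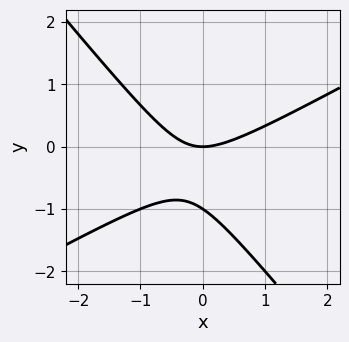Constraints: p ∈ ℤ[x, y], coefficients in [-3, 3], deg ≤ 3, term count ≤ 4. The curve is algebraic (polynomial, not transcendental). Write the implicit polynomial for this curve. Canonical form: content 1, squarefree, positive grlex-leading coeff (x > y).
2*x^2 - 2*x*y - 3*y^2 - 3*y

(a) deg p = 2. A generic line meets the curve in up to 2 points.
(b) From the axis intercepts and sections: it crosses the x-axis at the gridline x = 0; among the integer gridlines, it crosses the y-axis at y ∈ {-1, 0}.
(c) Fitting integer coefficients to these (and the overall shape) gives p.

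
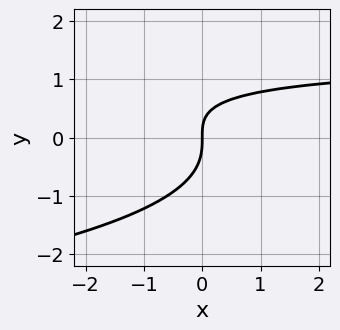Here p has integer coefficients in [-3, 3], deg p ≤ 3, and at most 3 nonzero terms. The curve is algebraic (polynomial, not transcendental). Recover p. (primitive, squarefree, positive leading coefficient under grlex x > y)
1. Degree: no degree-2 curve has this shape, so deg p = 3.
2. Reading off the gridlines: it crosses the x-axis at the gridline x = 0; it crosses the y-axis at the gridline y = 0.
3. Matching integer coefficients to the picture gives p.

3*y^3 + 2*x*y - 3*x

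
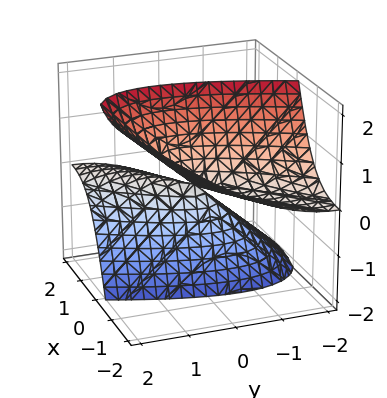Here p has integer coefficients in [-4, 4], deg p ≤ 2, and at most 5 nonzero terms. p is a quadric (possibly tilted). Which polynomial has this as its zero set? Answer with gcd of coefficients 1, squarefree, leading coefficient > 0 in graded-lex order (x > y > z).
I count 2 distinct pieces.
The degree is 2 — no degree-1 surface has this shape.
From the axis intercepts and sections: it meets the z-axis at z = 0 (among the integer gridlines); it meets the y-axis at y = 0 (among the integer gridlines); it crosses the x-axis at the gridline x = 0.
The integer polynomial consistent with all of this is the stated p.

x^2 - 2*x*y + 3*x*z + y^2 - z^2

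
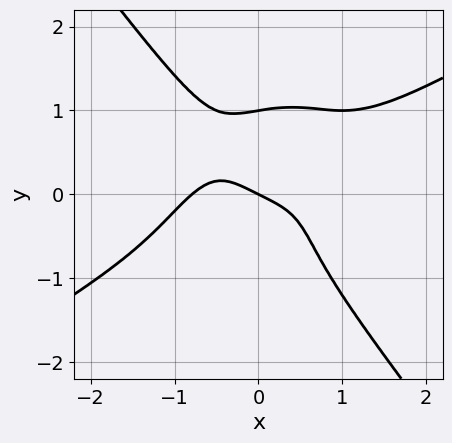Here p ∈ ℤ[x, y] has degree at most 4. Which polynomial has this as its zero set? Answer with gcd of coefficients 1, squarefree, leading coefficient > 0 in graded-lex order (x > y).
(a) The degree is 4 — no degree-3 curve has this shape.
(b) From the visible intercepts: among the integer gridlines, it crosses the y-axis at y ∈ {0, 1}; it meets the x-axis at x = 0 (among the integer gridlines).
(c) Putting this together gives p.

2*x^4 - 3*x^3*y - 2*y^4 + x + 2*y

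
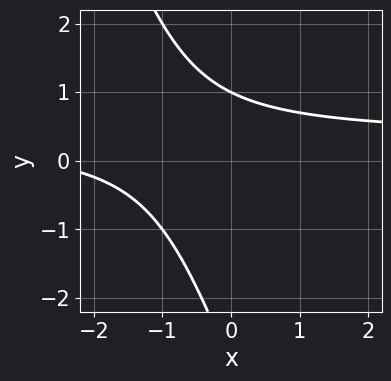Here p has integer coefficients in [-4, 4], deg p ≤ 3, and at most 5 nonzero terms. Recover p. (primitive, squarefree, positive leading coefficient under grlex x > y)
3*x*y + y^2 - x + 2*y - 3

First, the degree is 2 — the shape is more complex than any degree-1 curve.
Next, observable constraints: it meets the y-axis at y = 1 (among the integer gridlines); no x-intercept at any integer in the box.
Finally, these observations pin down the coefficients.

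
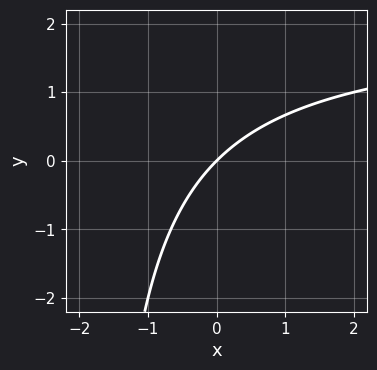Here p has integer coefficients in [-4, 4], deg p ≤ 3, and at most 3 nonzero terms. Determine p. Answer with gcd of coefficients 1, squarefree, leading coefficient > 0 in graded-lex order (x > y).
deg p = 2.
Observable constraints: it meets the y-axis at y = 0 (among the integer gridlines); it crosses the x-axis at the gridline x = 0.
Assembling these constraints gives the stated polynomial.

x*y - 2*x + 2*y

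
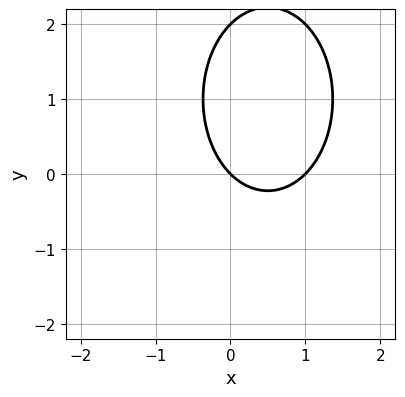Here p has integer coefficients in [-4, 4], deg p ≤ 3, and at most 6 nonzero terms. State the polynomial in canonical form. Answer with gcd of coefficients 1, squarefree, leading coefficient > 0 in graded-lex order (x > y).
First, the degree is 2 — a generic line meets the curve in up to 2 points.
Then, observable constraints: among the integer gridlines, it crosses the y-axis at y ∈ {0, 2}; among the integer gridlines, it crosses the x-axis at x ∈ {0, 1}.
Finally, solving for integer coefficients yields p as stated.

2*x^2 + y^2 - 2*x - 2*y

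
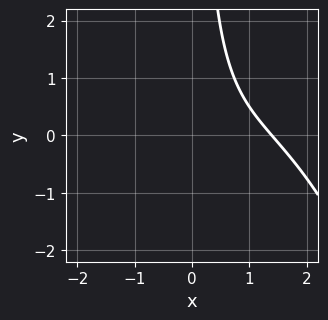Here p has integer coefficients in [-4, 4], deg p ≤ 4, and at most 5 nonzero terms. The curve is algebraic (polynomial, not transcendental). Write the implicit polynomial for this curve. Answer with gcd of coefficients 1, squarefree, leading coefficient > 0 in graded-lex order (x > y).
(a) The degree is 3 — a generic line meets the curve in up to 3 points.
(b) Reading off the gridlines: it misses every integer gridline on the y-axis.
(c) Solving for integer coefficients yields p as stated.

x^3 - 2*x^2 + 2*x*y + 3*x - 3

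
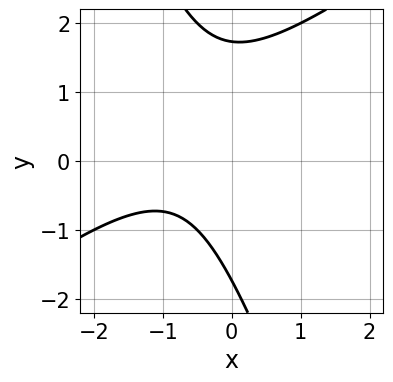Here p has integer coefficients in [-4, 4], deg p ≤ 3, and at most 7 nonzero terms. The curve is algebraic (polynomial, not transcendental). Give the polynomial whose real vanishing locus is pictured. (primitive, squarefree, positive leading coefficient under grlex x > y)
2*x^2 - 2*x*y - y^2 + 3*x + 3

1. Degree: the shape is more complex than any degree-1 curve, so deg p = 2.
2. Observable constraints: no x-intercept at any integer in the box.
3. Matching integer coefficients to the picture gives p.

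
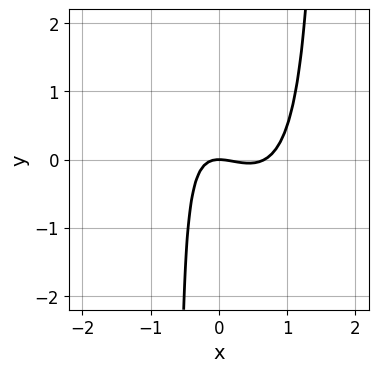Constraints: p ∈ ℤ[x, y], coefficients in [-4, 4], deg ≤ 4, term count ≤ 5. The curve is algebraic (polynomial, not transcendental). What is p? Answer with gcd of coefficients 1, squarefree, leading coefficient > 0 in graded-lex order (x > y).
3*x^3 + 2*x^2*y - 2*x^2 - 2*x*y - 2*y

1. deg p = 3. A generic line meets the curve in up to 3 points.
2. Reading off the gridlines: one y-axis crossing is at y = 0; one x-axis crossing is at x = 0.
3. These observations pin down the coefficients.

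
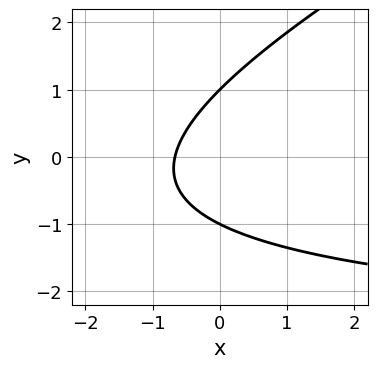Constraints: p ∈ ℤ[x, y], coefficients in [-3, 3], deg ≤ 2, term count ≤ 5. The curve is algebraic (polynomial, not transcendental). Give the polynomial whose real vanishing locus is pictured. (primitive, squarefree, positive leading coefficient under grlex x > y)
x*y - 2*y^2 + 3*x + 2

Degree: no degree-1 curve has this shape, so deg p = 2.
Reading off the gridlines: the y-axis gridline crossings are at y ∈ {-1, 1}.
These observations pin down the coefficients.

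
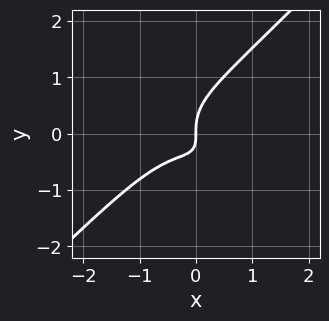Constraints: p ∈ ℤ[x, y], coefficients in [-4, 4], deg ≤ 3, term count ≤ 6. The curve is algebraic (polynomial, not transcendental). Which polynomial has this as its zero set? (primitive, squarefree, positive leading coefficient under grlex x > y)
3*x^3 - 3*y^3 + x^2 + 3*x*y + 2*x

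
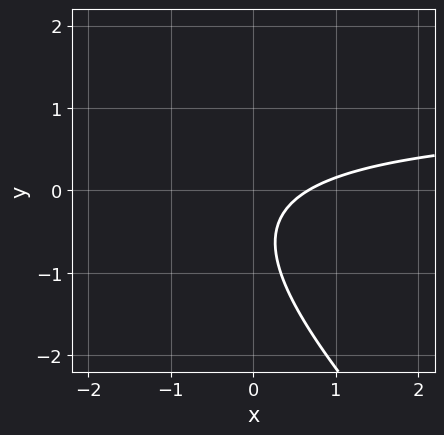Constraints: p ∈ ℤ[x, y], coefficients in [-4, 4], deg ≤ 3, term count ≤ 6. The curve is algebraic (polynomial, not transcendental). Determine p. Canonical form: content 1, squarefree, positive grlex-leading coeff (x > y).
3*x*y + 3*y^2 - 3*x + 3*y + 2

deg p = 2. No degree-1 curve has this shape.
Against the integer gridlines: it misses every integer gridline on the y-axis.
The integer polynomial consistent with all of this is the stated p.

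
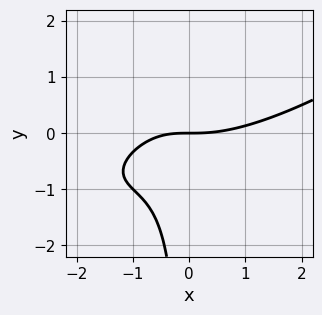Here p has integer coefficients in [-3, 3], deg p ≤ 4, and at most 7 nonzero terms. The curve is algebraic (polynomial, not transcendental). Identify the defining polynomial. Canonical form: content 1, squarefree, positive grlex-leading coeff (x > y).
1. Degree: the shape is more complex than any degree-2 curve, so deg p = 3.
2. From the visible intercepts: one x-axis crossing is at x = 0; one y-axis crossing is at y = 0.
3. Putting this together gives p.

x^3 - 3*x^2*y + 3*x*y^2 - 2*x*y - 3*y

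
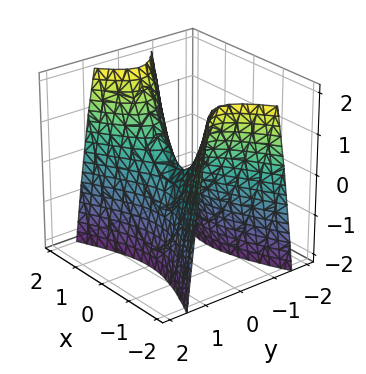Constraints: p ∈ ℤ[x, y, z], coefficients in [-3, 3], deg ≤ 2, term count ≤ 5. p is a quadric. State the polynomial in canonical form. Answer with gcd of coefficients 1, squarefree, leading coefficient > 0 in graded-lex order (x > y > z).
1. deg p = 2. A saddle surface; a quadric.
2. Symmetries: it's symmetric under x → −x, forcing even powers of x; it's symmetric under y → −y, forcing even powers of y.
3. Observable constraints: it crosses the y-axis at the gridline y = 0; it crosses the z-axis at the gridline z = 0; it crosses the x-axis at the gridline x = 0.
4. Solving for integer coefficients yields p as stated.

x^2 - 3*y^2 - z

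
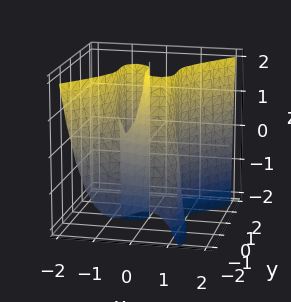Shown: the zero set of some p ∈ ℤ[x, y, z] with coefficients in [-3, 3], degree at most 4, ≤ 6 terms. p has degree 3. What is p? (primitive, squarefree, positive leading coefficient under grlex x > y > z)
(a) The degree is 3 — no degree-2 surface has this shape.
(b) From the axis intercepts and sections: every point of the z-axis in the box is on the surface; it crosses the x-axis at the gridline x = 0; it meets the y-axis at y = 0 (among the integer gridlines).
(c) Matching integer coefficients to the picture gives p.

3*x^3 - 2*y^3 + y^2*z - 3*y^2 - 2*x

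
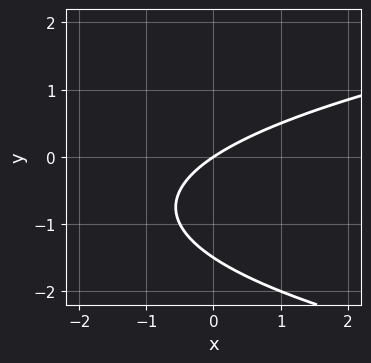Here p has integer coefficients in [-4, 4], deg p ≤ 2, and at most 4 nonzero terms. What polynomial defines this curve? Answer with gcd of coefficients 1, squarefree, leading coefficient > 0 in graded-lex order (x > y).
First, degree: a generic line meets the curve in up to 2 points, so deg p = 2.
Then, from the visible intercepts: it meets the x-axis at x = 0 (among the integer gridlines); it crosses the y-axis at the gridline y = 0.
Finally, solving for integer coefficients yields p as stated.

2*y^2 - 2*x + 3*y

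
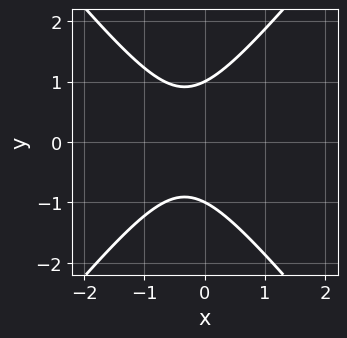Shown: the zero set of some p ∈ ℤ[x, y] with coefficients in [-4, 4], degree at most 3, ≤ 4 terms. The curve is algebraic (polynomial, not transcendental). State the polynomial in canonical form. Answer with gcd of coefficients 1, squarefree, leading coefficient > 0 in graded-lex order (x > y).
3*x^2 - 2*y^2 + 2*x + 2

(a) Degree: a generic line meets the curve in up to 2 points, so deg p = 2.
(b) Symmetries: the y ↦ −y reflection is a symmetry, so y appears only in even powers.
(c) Reading off the gridlines: the curve avoids every integer x-axis point in the box; among the integer gridlines, it crosses the y-axis at y ∈ {-1, 1}.
(d) Putting this together gives p.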